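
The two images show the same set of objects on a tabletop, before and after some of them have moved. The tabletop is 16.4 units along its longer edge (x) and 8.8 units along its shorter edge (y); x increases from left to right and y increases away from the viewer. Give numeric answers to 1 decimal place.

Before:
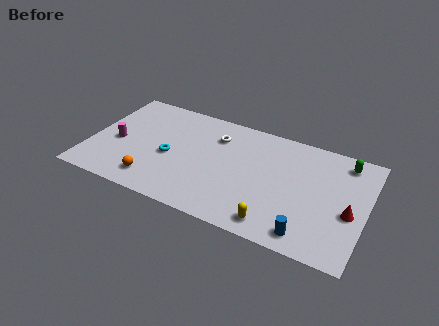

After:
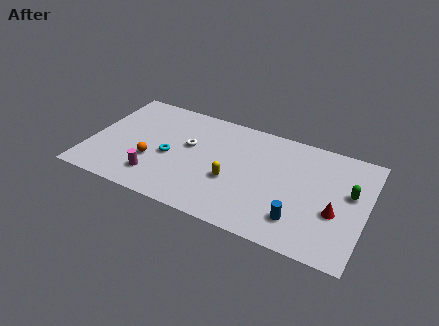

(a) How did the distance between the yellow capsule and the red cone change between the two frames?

+1.3

They were about 4.8 units apart before and 6.1 after — 1.3 units further apart.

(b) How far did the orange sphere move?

1.5

The orange sphere moved from about (4.1, 1.6) to (3.8, 3.1), a distance of √(0.3² + 1.5²) ≈ 1.5.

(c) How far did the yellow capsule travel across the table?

3.6

The yellow capsule moved from about (11.4, 1.2) to (8.6, 3.4), a distance of √(2.8² + 2.2²) ≈ 3.6.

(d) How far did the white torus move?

2.1

The white torus moved from about (7.3, 6.6) to (5.8, 5.2), a distance of √(1.5² + 1.4²) ≈ 2.1.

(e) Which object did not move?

the cyan torus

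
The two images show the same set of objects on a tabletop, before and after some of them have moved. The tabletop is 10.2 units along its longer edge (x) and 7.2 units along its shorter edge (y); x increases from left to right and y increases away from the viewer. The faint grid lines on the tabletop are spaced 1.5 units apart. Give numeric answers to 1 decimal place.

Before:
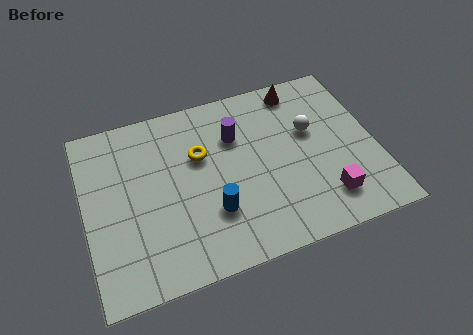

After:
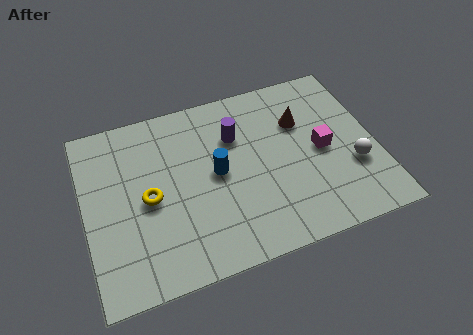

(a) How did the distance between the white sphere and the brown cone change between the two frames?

+1.0

The distance was about 1.9 in the first image and 2.9 in the second, so they moved 1.0 units further apart.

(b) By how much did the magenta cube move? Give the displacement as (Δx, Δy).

(0.1, 2.0)

The magenta cube started near (8.2, 1.5) and ended near (8.3, 3.5).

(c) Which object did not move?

the purple cylinder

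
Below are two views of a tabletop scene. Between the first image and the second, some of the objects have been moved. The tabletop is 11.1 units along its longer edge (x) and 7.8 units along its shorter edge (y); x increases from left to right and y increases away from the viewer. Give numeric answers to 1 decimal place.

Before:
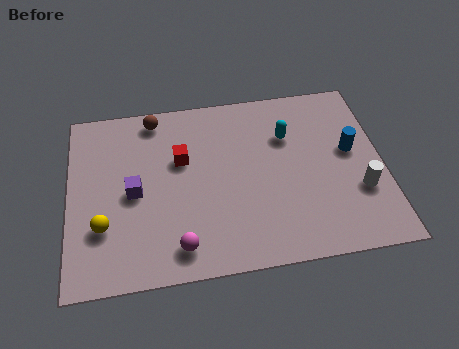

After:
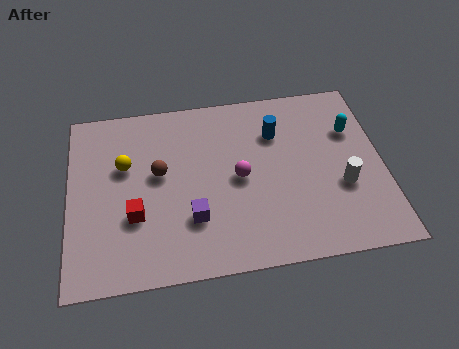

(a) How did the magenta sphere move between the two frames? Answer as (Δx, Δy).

(2.2, 2.6)

The magenta sphere was at about (3.8, 1.2) and moved to about (6.0, 3.8).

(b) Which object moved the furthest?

the magenta sphere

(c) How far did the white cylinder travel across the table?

0.7

The white cylinder was near (10.2, 2.6) before and (9.6, 2.9) after, so it travelled √(0.6² + 0.3²) ≈ 0.7 units.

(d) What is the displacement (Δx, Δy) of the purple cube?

(2.0, -1.4)

The purple cube was at about (2.3, 3.7) and moved to about (4.3, 2.3).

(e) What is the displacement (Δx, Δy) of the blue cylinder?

(-2.6, 1.2)

From the two frames, the blue cylinder sits at roughly (10.0, 4.4) before and (7.4, 5.6) after.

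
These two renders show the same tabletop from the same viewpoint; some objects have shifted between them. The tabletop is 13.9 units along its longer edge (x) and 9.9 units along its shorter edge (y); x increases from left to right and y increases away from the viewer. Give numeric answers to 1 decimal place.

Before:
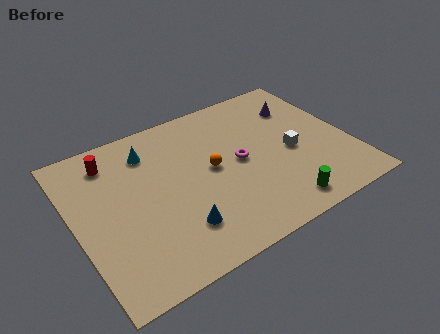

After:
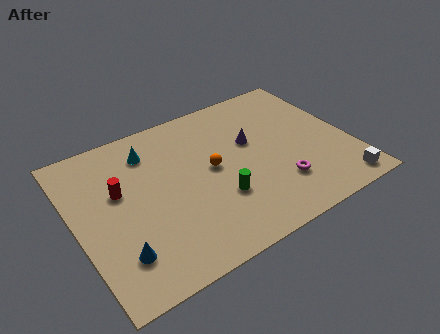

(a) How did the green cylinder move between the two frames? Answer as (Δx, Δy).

(-2.8, 1.9)

From the two frames, the green cylinder sits at roughly (9.7, 1.3) before and (6.9, 3.2) after.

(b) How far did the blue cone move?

3.0

The blue cone was near (4.7, 2.4) before and (1.7, 2.3) after, so it travelled √(3.0² + 0.1²) ≈ 3.0 units.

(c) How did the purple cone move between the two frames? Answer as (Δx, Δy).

(-2.8, -1.3)

The purple cone was at about (11.9, 7.3) and moved to about (9.1, 6.0).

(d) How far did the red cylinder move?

2.1

The red cylinder moved from about (2.2, 8.1) to (2.3, 6.0), a distance of √(0.1² + 2.1²) ≈ 2.1.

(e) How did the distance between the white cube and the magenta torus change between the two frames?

+0.6

Before: roughly 2.7 units apart; after: 3.3. That's 0.6 units further apart.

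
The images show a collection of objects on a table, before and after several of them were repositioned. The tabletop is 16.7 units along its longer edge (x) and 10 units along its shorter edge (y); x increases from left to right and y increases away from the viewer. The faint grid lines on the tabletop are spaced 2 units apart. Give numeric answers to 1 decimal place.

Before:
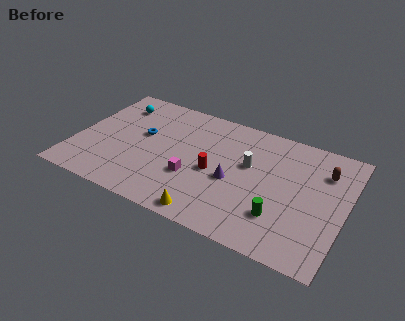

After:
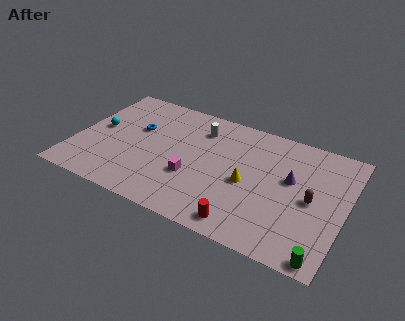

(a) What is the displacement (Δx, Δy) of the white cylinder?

(-3.3, 1.8)

From the two frames, the white cylinder sits at roughly (10.7, 6.0) before and (7.4, 7.8) after.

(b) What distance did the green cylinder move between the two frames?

3.4

The green cylinder moved from about (13.0, 2.7) to (15.8, 0.8), a distance of √(2.8² + 1.9²) ≈ 3.4.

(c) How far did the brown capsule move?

2.6

From (15.2, 7.4) to (14.7, 4.8), the brown capsule covered √(0.5² + 2.6²) ≈ 2.6 units.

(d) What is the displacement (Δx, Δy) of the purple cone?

(3.4, 1.6)

From the two frames, the purple cone sits at roughly (9.9, 4.3) before and (13.3, 5.9) after.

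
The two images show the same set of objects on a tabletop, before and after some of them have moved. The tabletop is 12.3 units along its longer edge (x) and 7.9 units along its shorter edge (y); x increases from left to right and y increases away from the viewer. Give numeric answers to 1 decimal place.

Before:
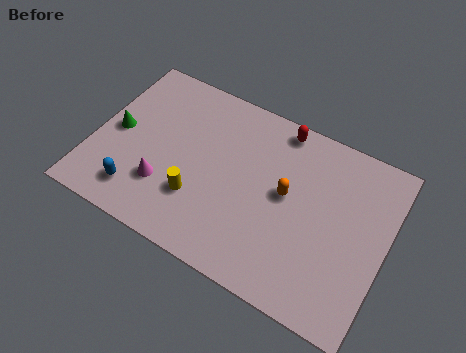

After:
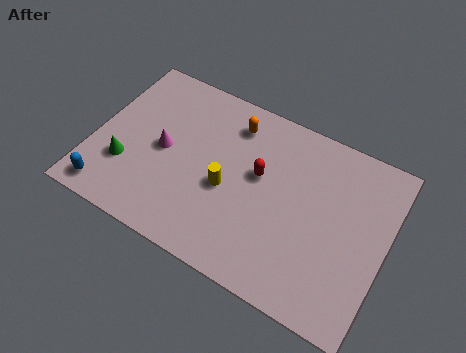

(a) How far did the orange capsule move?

3.3

The orange capsule moved from about (8.1, 4.3) to (5.5, 6.4), a distance of √(2.6² + 2.1²) ≈ 3.3.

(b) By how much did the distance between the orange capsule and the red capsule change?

-0.6

Before: roughly 2.9 units apart; after: 2.3. That's 0.6 units closer together.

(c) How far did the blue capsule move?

1.3

The blue capsule moved from about (2.2, 1.5) to (1.0, 1.0), a distance of √(1.2² + 0.5²) ≈ 1.3.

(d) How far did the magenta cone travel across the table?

1.6

The magenta cone moved from about (3.2, 2.3) to (2.9, 3.9), a distance of √(0.3² + 1.6²) ≈ 1.6.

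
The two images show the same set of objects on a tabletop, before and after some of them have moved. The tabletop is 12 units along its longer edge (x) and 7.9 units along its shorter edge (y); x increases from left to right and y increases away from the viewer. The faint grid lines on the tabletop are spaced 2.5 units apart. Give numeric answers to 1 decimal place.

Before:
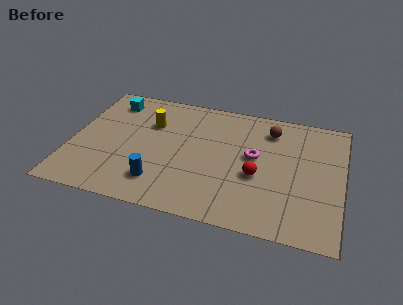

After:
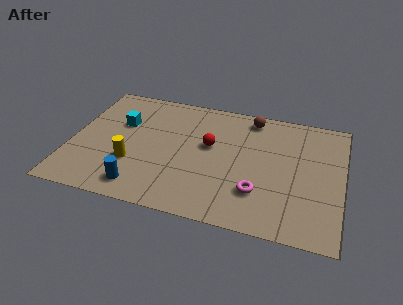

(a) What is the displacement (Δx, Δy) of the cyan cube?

(0.6, -1.4)

The cyan cube was at about (1.5, 6.5) and moved to about (2.1, 5.1).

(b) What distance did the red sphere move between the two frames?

2.6

The red sphere was near (8.3, 3.2) before and (6.1, 4.6) after, so it travelled √(2.2² + 1.4²) ≈ 2.6 units.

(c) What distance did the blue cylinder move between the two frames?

0.9

From (4.1, 1.7) to (3.3, 1.2), the blue cylinder covered √(0.8² + 0.5²) ≈ 0.9 units.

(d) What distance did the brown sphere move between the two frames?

1.1

The brown sphere was near (8.7, 6.3) before and (7.8, 6.9) after, so it travelled √(0.9² + 0.6²) ≈ 1.1 units.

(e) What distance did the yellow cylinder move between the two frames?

2.9

The yellow cylinder was near (3.4, 5.4) before and (2.8, 2.6) after, so it travelled √(0.6² + 2.8²) ≈ 2.9 units.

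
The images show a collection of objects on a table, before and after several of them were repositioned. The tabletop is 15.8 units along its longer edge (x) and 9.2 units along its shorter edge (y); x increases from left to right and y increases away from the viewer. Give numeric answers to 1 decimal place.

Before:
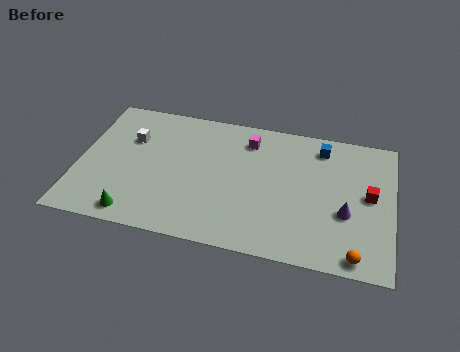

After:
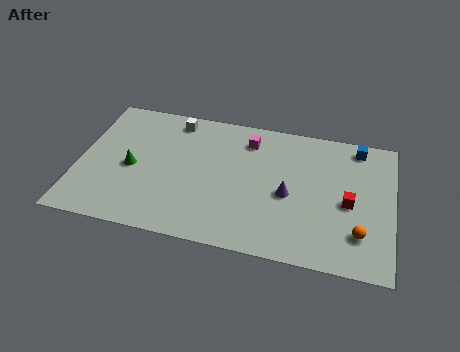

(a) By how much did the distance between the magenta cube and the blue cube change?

+1.8

Before: roughly 3.7 units apart; after: 5.5. That's 1.8 units further apart.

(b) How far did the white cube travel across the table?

2.8

The white cube was near (2.5, 6.2) before and (4.6, 8.0) after, so it travelled √(2.1² + 1.8²) ≈ 2.8 units.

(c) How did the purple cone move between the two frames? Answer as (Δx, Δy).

(-2.9, 0.6)

The purple cone was at about (13.5, 3.5) and moved to about (10.6, 4.1).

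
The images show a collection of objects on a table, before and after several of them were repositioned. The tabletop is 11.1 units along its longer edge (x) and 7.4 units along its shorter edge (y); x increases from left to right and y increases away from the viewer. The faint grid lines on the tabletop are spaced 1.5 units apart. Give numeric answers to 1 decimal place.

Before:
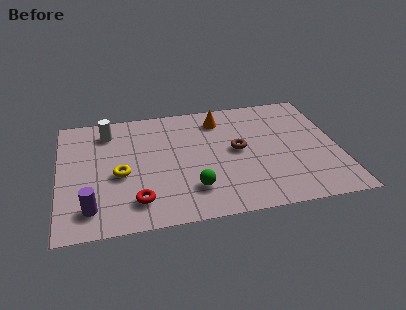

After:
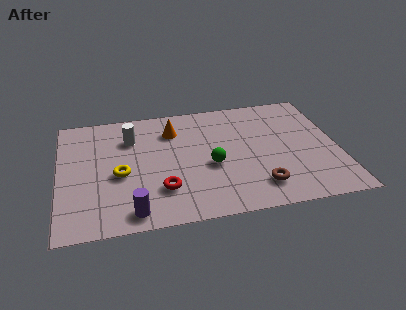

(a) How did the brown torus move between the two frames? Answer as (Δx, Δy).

(0.7, -2.4)

The brown torus was at about (7.1, 3.9) and moved to about (7.8, 1.5).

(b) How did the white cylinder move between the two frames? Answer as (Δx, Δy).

(0.9, -0.6)

The white cylinder was at about (2.0, 6.0) and moved to about (2.9, 5.4).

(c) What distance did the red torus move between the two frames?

1.1

From (3.0, 1.5) to (4.0, 2.0), the red torus covered √(1.0² + 0.5²) ≈ 1.1 units.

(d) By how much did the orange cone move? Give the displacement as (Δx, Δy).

(-1.9, -0.4)

The orange cone started near (6.5, 6.0) and ended near (4.6, 5.6).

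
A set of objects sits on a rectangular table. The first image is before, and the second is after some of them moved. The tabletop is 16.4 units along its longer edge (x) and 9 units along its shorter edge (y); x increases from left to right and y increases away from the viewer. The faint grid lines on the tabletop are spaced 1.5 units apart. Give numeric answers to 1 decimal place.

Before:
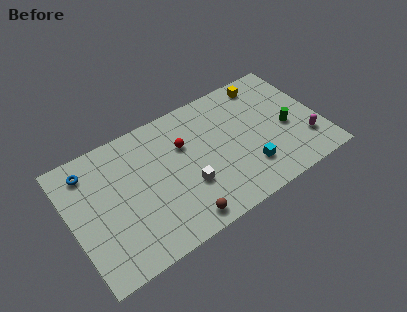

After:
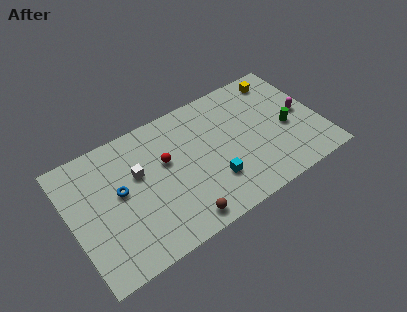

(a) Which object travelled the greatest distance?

the white cube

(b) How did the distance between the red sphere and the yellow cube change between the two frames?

+2.3

Before: roughly 6.1 units apart; after: 8.4. That's 2.3 units further apart.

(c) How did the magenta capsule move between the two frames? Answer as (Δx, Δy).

(0.1, 2.1)

The magenta capsule started near (15.2, 2.4) and ended near (15.3, 4.5).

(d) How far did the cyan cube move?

2.3

The cyan cube moved from about (11.3, 2.3) to (9.0, 2.6), a distance of √(2.3² + 0.3²) ≈ 2.3.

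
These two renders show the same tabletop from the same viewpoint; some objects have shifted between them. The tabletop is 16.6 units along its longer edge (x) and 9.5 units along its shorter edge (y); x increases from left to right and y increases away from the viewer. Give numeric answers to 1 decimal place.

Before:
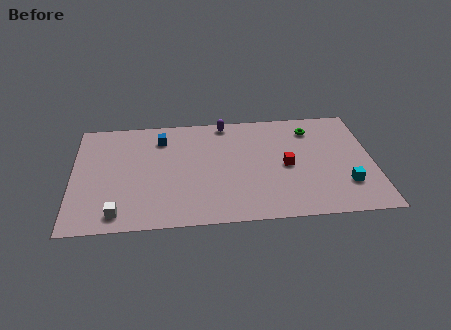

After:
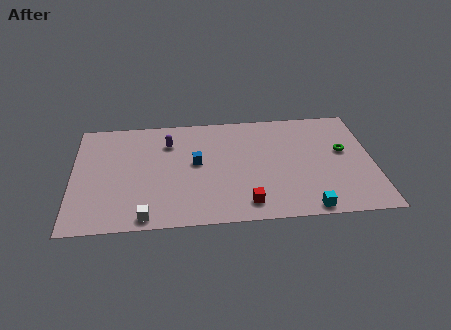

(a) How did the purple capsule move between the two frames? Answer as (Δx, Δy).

(-3.2, -1.5)

The purple capsule was at about (8.5, 8.6) and moved to about (5.3, 7.1).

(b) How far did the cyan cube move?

2.8

The cyan cube was near (15.0, 2.6) before and (12.8, 0.8) after, so it travelled √(2.2² + 1.8²) ≈ 2.8 units.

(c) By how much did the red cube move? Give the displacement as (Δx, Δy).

(-2.3, -3.0)

The red cube started near (11.8, 4.5) and ended near (9.5, 1.5).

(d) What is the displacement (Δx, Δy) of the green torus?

(1.7, -2.1)

From the two frames, the green torus sits at roughly (13.3, 7.6) before and (15.0, 5.5) after.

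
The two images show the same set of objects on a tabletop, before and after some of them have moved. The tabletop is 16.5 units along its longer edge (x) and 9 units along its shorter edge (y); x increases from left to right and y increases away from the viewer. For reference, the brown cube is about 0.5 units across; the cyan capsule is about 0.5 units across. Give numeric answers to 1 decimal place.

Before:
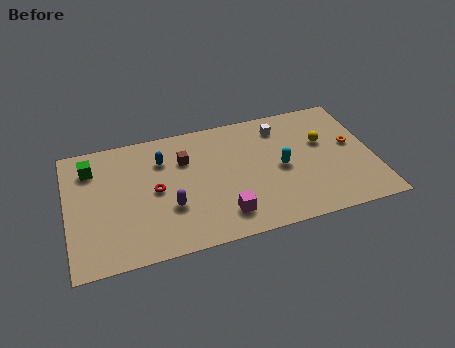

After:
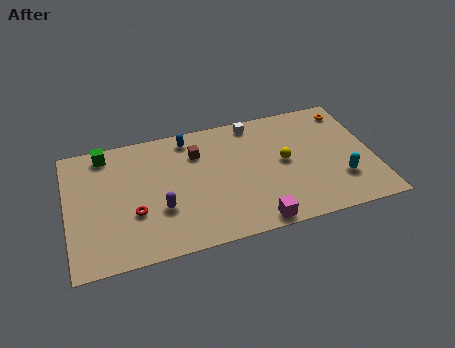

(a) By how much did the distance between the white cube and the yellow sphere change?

+0.8

The distance was about 2.8 in the first image and 3.6 in the second, so they moved 0.8 units further apart.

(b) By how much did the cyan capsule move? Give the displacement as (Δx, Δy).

(3.1, -1.7)

The cyan capsule was at about (11.5, 4.3) and moved to about (14.6, 2.6).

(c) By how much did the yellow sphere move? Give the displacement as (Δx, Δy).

(-2.2, -0.9)

From the two frames, the yellow sphere sits at roughly (13.9, 5.6) before and (11.7, 4.7) after.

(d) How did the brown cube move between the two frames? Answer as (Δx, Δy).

(0.7, 0.3)

The brown cube was at about (6.4, 6.3) and moved to about (7.1, 6.6).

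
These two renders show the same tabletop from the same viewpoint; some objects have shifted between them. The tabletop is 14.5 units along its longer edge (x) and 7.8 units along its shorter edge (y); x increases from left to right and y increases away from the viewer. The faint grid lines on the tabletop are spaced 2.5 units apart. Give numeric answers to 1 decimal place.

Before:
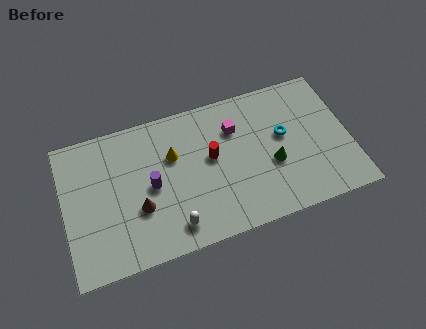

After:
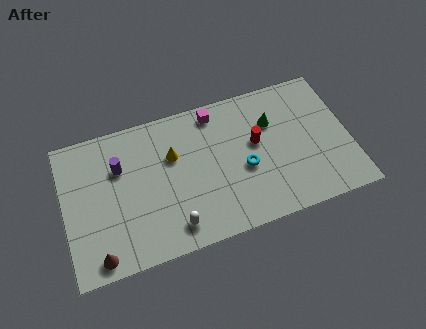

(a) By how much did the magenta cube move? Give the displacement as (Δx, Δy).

(-0.9, 1.2)

From the two frames, the magenta cube sits at roughly (8.8, 5.6) before and (7.9, 6.8) after.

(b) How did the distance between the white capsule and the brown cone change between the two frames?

+1.6

The distance was about 2.2 in the first image and 3.8 in the second, so they moved 1.6 units further apart.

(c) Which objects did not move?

the white capsule and the yellow cone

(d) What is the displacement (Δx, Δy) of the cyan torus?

(-2.1, -1.2)

The cyan torus started near (11.2, 4.5) and ended near (9.1, 3.3).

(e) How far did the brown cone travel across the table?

2.9

From (3.7, 2.8) to (1.5, 0.9), the brown cone covered √(2.2² + 1.9²) ≈ 2.9 units.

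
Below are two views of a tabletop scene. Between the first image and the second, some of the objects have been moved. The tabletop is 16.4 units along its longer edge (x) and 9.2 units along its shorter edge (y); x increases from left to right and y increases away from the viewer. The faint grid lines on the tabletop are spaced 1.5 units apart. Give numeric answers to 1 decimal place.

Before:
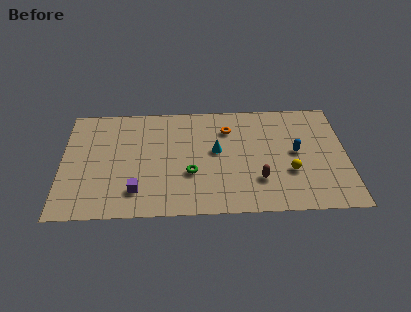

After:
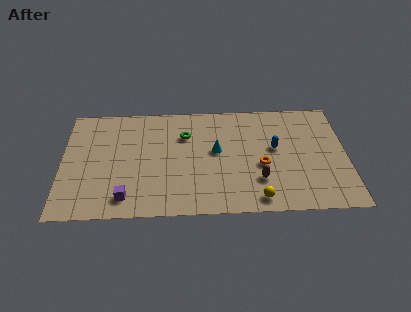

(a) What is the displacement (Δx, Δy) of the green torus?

(-0.3, 3.2)

The green torus started near (7.4, 3.3) and ended near (7.1, 6.5).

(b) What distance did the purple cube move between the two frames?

0.8

The purple cube moved from about (4.3, 2.0) to (3.7, 1.5), a distance of √(0.6² + 0.5²) ≈ 0.8.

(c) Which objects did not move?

the brown capsule and the cyan cone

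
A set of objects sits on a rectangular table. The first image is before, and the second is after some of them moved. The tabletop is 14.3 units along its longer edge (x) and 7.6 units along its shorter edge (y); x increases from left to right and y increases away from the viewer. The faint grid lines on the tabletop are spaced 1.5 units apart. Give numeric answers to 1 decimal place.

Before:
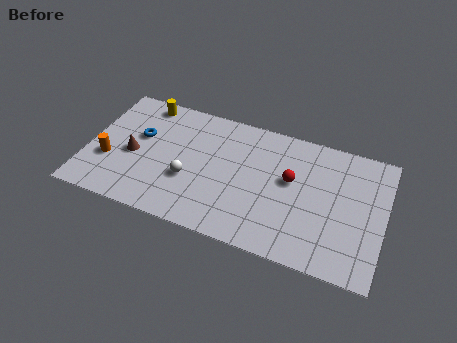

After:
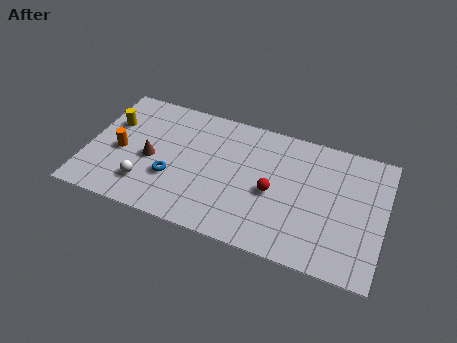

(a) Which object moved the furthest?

the blue torus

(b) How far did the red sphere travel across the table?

1.3

From (9.8, 4.4) to (9.0, 3.4), the red sphere covered √(0.8² + 1.0²) ≈ 1.3 units.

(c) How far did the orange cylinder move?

0.9

The orange cylinder moved from about (1.1, 2.7) to (1.6, 3.4), a distance of √(0.5² + 0.7²) ≈ 0.9.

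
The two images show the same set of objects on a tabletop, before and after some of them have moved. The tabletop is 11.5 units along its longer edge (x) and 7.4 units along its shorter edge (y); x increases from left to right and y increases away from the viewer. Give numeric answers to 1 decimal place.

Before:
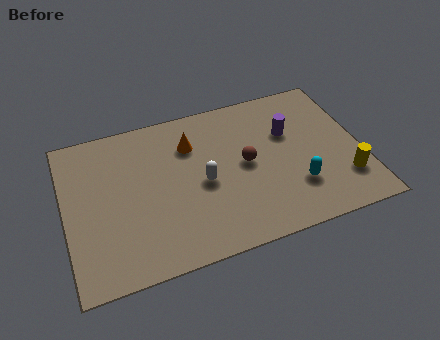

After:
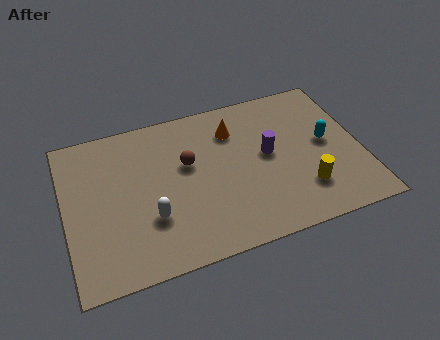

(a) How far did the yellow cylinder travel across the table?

1.6

The yellow cylinder moved from about (10.7, 1.9) to (9.1, 1.9), a distance of √(1.6² + 0.0²) ≈ 1.6.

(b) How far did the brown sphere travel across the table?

2.3

From (7.0, 3.8) to (4.8, 4.5), the brown sphere covered √(2.2² + 0.7²) ≈ 2.3 units.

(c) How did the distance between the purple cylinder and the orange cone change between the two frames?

-1.8

They were about 3.8 units apart before and 2.0 after — 1.8 units closer together.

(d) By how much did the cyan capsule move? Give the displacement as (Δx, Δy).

(1.4, 1.8)

The cyan capsule was at about (8.8, 2.1) and moved to about (10.2, 3.9).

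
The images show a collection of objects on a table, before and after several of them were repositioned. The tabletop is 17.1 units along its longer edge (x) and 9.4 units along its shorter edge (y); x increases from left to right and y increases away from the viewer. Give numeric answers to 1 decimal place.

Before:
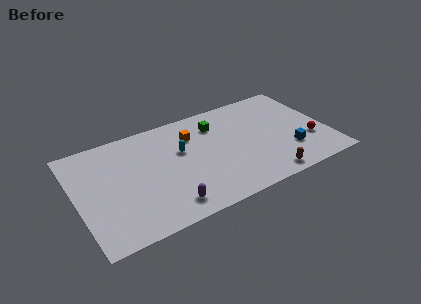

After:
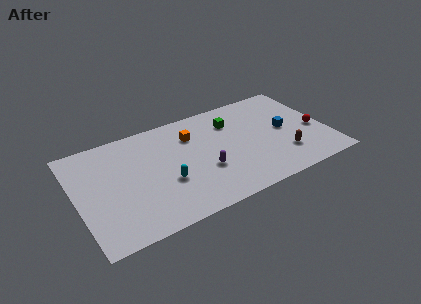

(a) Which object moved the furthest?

the purple capsule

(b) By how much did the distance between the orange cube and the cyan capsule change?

+2.6

The distance was about 1.4 in the first image and 4.0 in the second, so they moved 2.6 units further apart.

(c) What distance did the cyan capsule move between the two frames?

2.6

From (7.2, 5.8) to (5.9, 3.5), the cyan capsule covered √(1.3² + 2.3²) ≈ 2.6 units.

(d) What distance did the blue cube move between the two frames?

2.1

The blue cube moved from about (14.3, 2.7) to (14.3, 4.8), a distance of √(0.0² + 2.1²) ≈ 2.1.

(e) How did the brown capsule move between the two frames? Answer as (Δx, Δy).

(1.5, 1.5)

From the two frames, the brown capsule sits at roughly (12.4, 1.0) before and (13.9, 2.5) after.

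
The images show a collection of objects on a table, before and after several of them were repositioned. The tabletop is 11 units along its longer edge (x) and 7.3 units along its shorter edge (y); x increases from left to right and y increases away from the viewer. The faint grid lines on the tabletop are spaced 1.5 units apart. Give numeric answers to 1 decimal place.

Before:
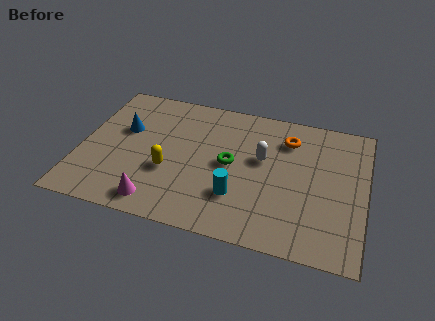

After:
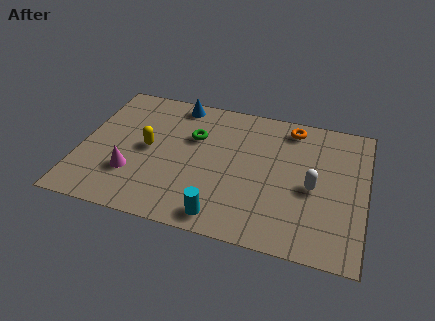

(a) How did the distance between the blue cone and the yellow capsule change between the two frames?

+0.3

They were about 2.6 units apart before and 2.9 after — 0.3 units further apart.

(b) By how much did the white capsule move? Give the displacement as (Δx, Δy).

(2.0, -1.0)

The white capsule was at about (7.0, 4.3) and moved to about (9.0, 3.3).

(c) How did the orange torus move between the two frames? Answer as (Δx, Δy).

(0.1, 0.7)

The orange torus started near (7.9, 5.6) and ended near (8.0, 6.3).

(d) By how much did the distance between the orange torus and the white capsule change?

+1.6

The distance was about 1.6 in the first image and 3.2 in the second, so they moved 1.6 units further apart.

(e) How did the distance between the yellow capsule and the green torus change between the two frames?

-0.5

They were about 2.5 units apart before and 2.0 after — 0.5 units closer together.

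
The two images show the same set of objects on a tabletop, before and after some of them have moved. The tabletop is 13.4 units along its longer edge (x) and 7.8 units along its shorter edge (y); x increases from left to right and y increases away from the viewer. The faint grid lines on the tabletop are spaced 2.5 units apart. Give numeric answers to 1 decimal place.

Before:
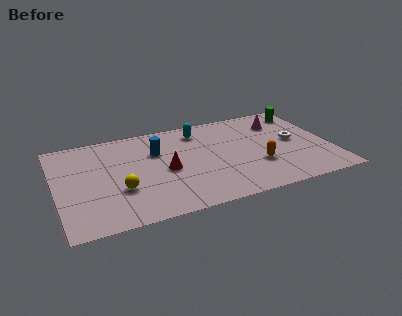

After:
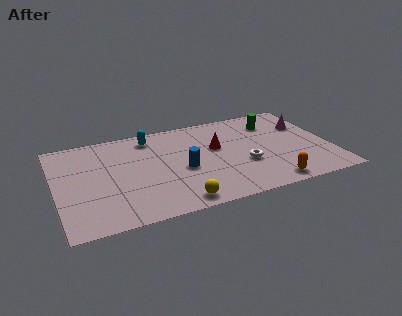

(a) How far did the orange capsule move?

1.7

The orange capsule was near (9.7, 2.6) before and (10.1, 0.9) after, so it travelled √(0.4² + 1.7²) ≈ 1.7 units.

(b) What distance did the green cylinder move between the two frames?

1.7

The green cylinder moved from about (12.5, 6.5) to (10.9, 6.0), a distance of √(1.6² + 0.5²) ≈ 1.7.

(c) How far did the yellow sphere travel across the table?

3.2

The yellow sphere was near (3.0, 2.7) before and (5.6, 0.9) after, so it travelled √(2.6² + 1.8²) ≈ 3.2 units.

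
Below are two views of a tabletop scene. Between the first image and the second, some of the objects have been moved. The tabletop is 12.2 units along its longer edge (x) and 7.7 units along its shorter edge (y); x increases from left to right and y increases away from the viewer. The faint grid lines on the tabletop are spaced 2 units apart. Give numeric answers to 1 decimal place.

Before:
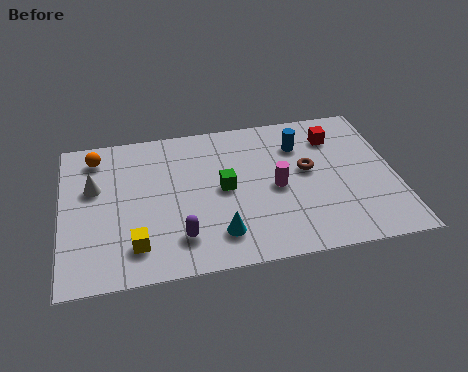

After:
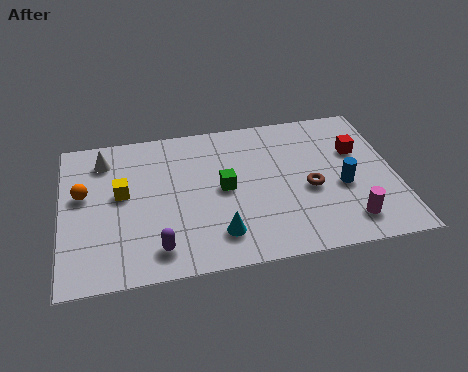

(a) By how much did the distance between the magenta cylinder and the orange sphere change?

+2.9

Before: roughly 7.1 units apart; after: 10.0. That's 2.9 units further apart.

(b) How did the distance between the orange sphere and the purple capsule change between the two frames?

-1.4

The distance was about 5.5 in the first image and 4.1 in the second, so they moved 1.4 units closer together.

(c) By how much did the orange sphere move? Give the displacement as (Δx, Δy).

(-0.5, -1.9)

The orange sphere was at about (1.3, 6.4) and moved to about (0.8, 4.5).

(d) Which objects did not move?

the cyan cone and the green cube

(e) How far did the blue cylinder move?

2.9

From (8.8, 5.7) to (10.2, 3.2), the blue cylinder covered √(1.4² + 2.5²) ≈ 2.9 units.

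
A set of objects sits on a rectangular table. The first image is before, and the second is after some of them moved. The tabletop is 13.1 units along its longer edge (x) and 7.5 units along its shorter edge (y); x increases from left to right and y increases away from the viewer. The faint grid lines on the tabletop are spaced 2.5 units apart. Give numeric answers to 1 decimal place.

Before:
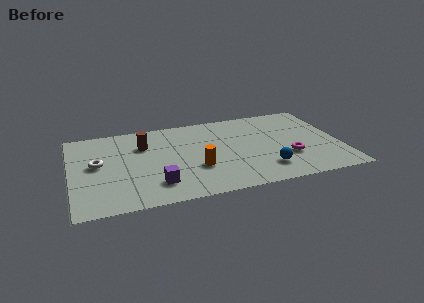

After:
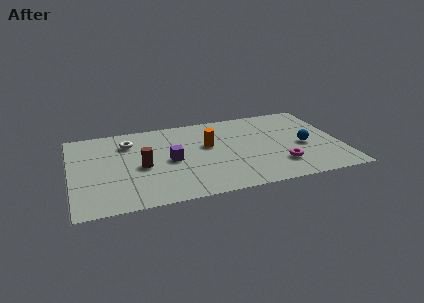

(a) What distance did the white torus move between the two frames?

2.3

From (1.3, 4.1) to (2.9, 5.7), the white torus covered √(1.6² + 1.6²) ≈ 2.3 units.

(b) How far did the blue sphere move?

2.6

The blue sphere was near (9.3, 1.7) before and (11.3, 3.3) after, so it travelled √(2.0² + 1.6²) ≈ 2.6 units.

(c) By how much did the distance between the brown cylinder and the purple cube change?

-2.2

They were about 3.6 units apart before and 1.4 after — 2.2 units closer together.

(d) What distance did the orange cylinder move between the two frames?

2.0

The orange cylinder was near (6.0, 2.6) before and (6.7, 4.5) after, so it travelled √(0.7² + 1.9²) ≈ 2.0 units.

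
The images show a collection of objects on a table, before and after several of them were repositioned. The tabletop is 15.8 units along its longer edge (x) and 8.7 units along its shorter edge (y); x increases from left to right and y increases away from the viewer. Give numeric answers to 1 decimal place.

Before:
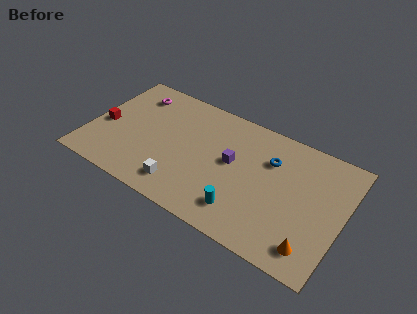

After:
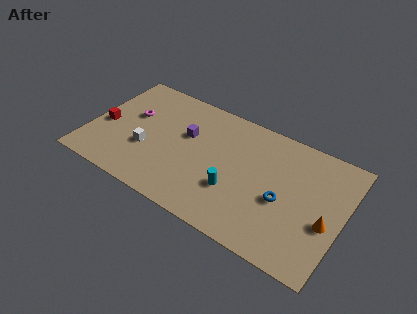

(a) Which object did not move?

the red cube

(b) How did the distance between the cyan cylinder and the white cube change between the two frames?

+1.8

Before: roughly 3.8 units apart; after: 5.6. That's 1.8 units further apart.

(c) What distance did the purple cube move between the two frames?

3.1

The purple cube was near (8.9, 4.8) before and (5.9, 5.4) after, so it travelled √(3.0² + 0.6²) ≈ 3.1 units.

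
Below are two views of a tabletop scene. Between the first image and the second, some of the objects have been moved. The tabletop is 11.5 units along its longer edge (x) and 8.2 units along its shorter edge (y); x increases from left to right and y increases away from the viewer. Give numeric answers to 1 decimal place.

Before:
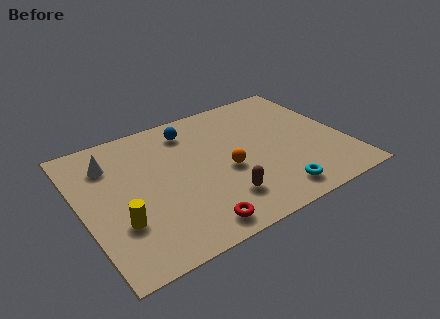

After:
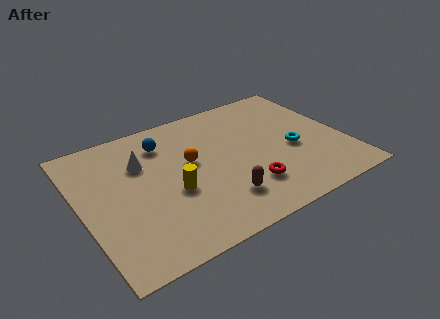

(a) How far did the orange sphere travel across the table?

1.8

The orange sphere moved from about (6.2, 3.5) to (4.8, 4.7), a distance of √(1.4² + 1.2²) ≈ 1.8.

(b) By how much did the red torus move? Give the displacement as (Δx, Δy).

(2.6, 1.1)

The red torus started near (4.3, 1.0) and ended near (6.9, 2.1).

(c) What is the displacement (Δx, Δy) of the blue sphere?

(-1.2, -0.3)

The blue sphere started near (5.1, 6.7) and ended near (3.9, 6.4).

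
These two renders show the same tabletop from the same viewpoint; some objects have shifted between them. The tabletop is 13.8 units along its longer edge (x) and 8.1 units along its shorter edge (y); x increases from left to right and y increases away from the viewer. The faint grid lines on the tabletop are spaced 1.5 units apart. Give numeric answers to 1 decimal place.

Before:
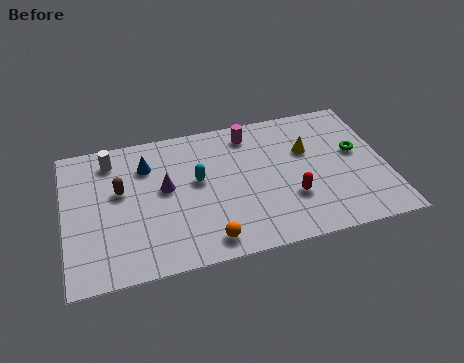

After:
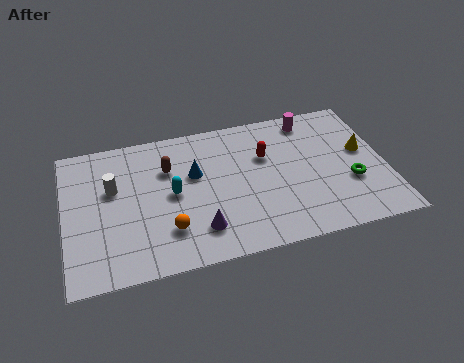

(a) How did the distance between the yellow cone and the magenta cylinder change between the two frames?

+0.3

The distance was about 2.9 in the first image and 3.2 in the second, so they moved 0.3 units further apart.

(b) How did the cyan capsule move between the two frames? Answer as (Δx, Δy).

(-1.1, -0.5)

The cyan capsule was at about (5.7, 4.6) and moved to about (4.6, 4.1).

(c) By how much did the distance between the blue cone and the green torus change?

-2.2

They were about 9.1 units apart before and 6.9 after — 2.2 units closer together.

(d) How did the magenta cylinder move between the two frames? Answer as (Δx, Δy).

(2.7, 0.2)

From the two frames, the magenta cylinder sits at roughly (8.1, 6.8) before and (10.8, 7.0) after.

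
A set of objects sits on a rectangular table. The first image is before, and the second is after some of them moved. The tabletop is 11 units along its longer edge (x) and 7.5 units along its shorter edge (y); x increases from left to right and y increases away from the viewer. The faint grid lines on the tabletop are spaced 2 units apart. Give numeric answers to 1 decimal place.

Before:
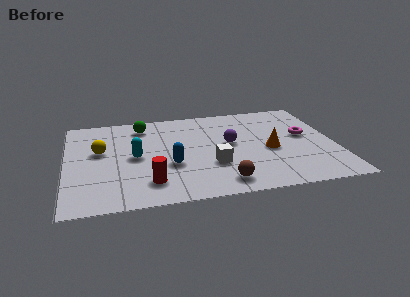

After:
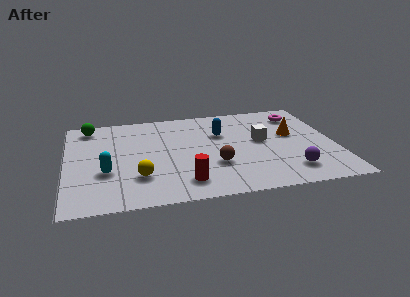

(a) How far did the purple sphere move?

3.5

The purple sphere moved from about (6.7, 4.1) to (9.0, 1.5), a distance of √(2.3² + 2.6²) ≈ 3.5.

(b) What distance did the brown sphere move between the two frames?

1.4

The brown sphere was near (6.2, 1.1) before and (6.0, 2.5) after, so it travelled √(0.2² + 1.4²) ≈ 1.4 units.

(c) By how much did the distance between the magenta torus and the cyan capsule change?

+1.7

They were about 7.0 units apart before and 8.7 after — 1.7 units further apart.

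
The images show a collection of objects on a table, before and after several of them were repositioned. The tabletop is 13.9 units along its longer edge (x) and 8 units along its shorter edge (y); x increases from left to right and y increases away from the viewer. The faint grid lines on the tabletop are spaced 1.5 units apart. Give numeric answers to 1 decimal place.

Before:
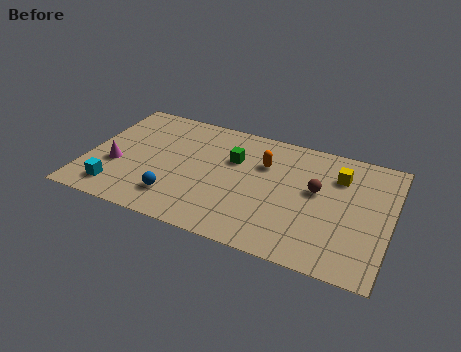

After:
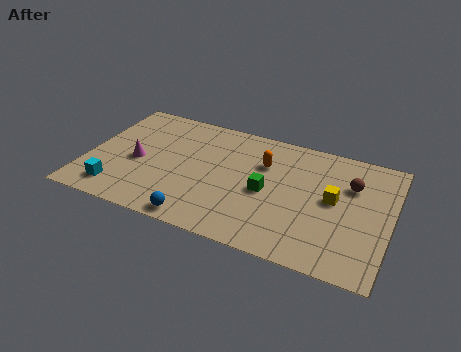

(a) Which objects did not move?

the cyan cube and the orange capsule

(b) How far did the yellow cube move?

1.6

The yellow cube was near (11.4, 5.9) before and (11.3, 4.3) after, so it travelled √(0.1² + 1.6²) ≈ 1.6 units.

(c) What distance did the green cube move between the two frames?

2.3

The green cube was near (6.6, 5.3) before and (8.3, 3.7) after, so it travelled √(1.7² + 1.6²) ≈ 2.3 units.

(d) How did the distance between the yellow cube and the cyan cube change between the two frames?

-0.7

The distance was about 10.8 in the first image and 10.1 in the second, so they moved 0.7 units closer together.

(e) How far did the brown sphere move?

1.7

From (10.5, 4.6) to (12.0, 5.5), the brown sphere covered √(1.5² + 0.9²) ≈ 1.7 units.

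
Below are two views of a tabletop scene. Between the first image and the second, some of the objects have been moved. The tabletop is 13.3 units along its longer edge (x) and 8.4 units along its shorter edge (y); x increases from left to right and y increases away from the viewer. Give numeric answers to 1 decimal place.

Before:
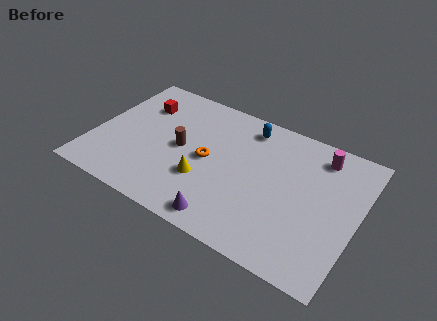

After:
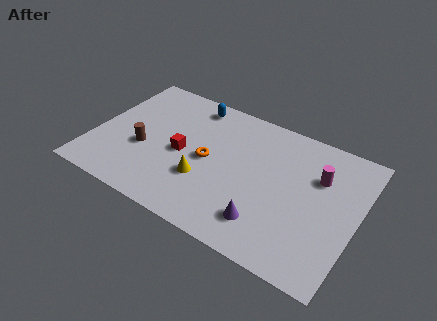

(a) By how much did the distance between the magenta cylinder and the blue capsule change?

+3.2

Before: roughly 3.7 units apart; after: 6.9. That's 3.2 units further apart.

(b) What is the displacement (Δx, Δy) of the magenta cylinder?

(0.1, -1.3)

The magenta cylinder started near (11.1, 7.0) and ended near (11.2, 5.7).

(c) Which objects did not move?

the yellow cone and the orange torus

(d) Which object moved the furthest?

the red cube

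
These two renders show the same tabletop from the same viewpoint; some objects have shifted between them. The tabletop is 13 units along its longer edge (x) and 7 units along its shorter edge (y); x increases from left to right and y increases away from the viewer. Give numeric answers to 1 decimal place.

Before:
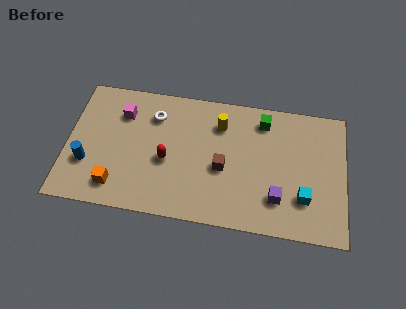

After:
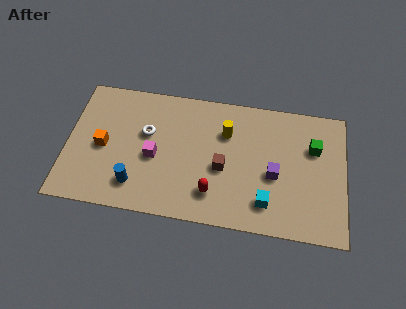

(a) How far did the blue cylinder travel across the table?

2.4

From (1.0, 2.3) to (3.3, 1.5), the blue cylinder covered √(2.3² + 0.8²) ≈ 2.4 units.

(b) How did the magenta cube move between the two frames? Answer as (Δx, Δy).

(1.6, -2.1)

From the two frames, the magenta cube sits at roughly (2.5, 5.2) before and (4.1, 3.1) after.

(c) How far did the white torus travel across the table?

1.0

From (4.0, 5.3) to (3.7, 4.3), the white torus covered √(0.3² + 1.0²) ≈ 1.0 units.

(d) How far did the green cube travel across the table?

2.6

The green cube moved from about (9.1, 5.8) to (11.5, 4.7), a distance of √(2.4² + 1.1²) ≈ 2.6.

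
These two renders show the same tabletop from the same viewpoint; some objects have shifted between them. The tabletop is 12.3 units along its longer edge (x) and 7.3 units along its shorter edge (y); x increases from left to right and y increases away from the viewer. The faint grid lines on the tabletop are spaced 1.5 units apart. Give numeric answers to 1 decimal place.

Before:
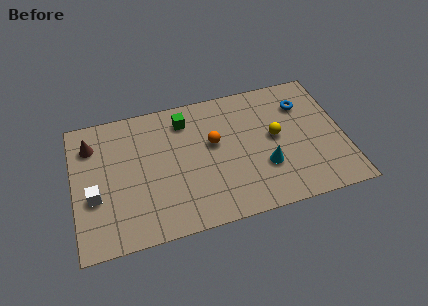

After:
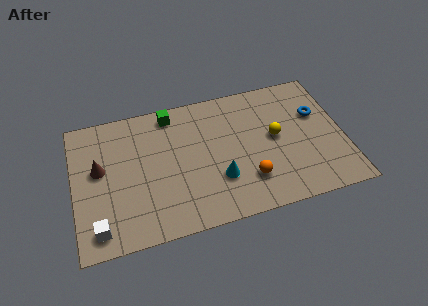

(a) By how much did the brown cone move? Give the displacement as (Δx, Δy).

(0.3, -1.4)

The brown cone was at about (0.9, 5.6) and moved to about (1.2, 4.2).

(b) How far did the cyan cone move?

2.1

The cyan cone was near (8.6, 2.4) before and (6.5, 2.3) after, so it travelled √(2.1² + 0.1²) ≈ 2.1 units.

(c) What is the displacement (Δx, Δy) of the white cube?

(0.1, -1.7)

The white cube was at about (0.9, 2.8) and moved to about (1.0, 1.1).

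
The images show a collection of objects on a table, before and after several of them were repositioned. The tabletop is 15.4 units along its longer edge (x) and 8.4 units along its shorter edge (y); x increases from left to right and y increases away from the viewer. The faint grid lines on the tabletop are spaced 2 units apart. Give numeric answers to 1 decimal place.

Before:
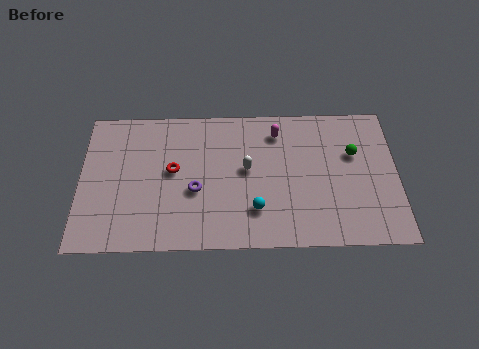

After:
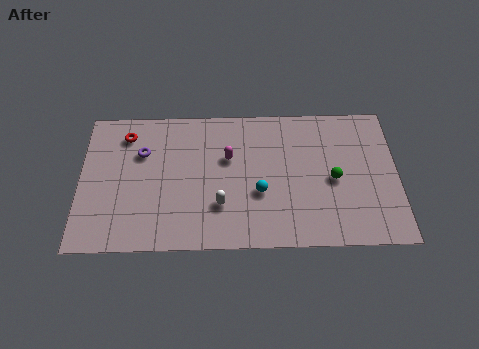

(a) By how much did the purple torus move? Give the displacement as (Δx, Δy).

(-2.6, 2.3)

The purple torus was at about (5.6, 3.4) and moved to about (3.0, 5.7).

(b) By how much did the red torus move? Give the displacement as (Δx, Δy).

(-2.3, 2.2)

The red torus was at about (4.5, 4.6) and moved to about (2.2, 6.8).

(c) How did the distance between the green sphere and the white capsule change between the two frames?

+0.4

They were about 5.3 units apart before and 5.7 after — 0.4 units further apart.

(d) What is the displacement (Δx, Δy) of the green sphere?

(-1.0, -1.5)

The green sphere started near (13.3, 5.4) and ended near (12.3, 3.9).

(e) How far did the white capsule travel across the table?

2.5

The white capsule was near (8.1, 4.6) before and (6.8, 2.5) after, so it travelled √(1.3² + 2.1²) ≈ 2.5 units.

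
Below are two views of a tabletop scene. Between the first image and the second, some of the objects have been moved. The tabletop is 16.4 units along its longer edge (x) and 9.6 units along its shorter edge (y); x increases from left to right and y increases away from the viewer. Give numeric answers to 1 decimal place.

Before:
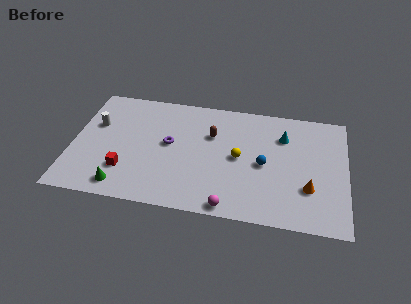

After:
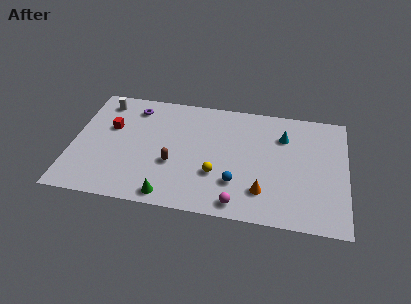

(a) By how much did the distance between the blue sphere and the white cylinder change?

-0.4

Before: roughly 10.3 units apart; after: 9.9. That's 0.4 units closer together.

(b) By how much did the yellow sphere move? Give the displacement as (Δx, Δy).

(-1.3, -1.6)

The yellow sphere started near (10.0, 4.8) and ended near (8.7, 3.2).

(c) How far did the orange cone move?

2.8

The orange cone moved from about (14.2, 3.0) to (11.5, 2.3), a distance of √(2.7² + 0.7²) ≈ 2.8.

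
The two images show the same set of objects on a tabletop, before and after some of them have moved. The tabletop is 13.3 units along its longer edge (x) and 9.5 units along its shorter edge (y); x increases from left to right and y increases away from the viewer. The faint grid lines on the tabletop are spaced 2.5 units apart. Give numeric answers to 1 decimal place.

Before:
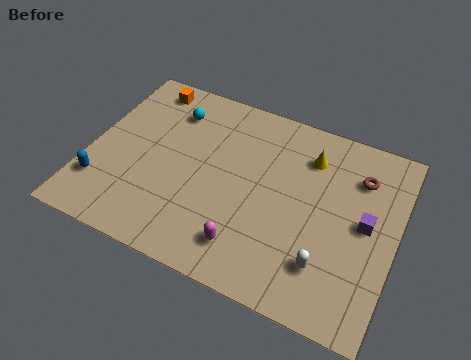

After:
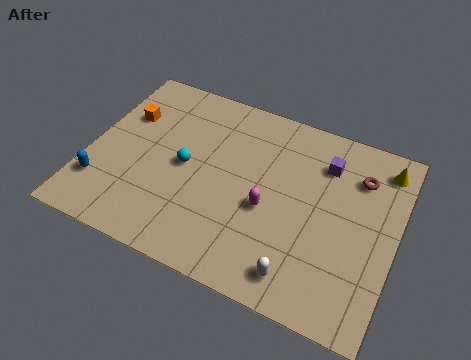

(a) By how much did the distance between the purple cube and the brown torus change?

-0.8

Before: roughly 2.3 units apart; after: 1.5. That's 0.8 units closer together.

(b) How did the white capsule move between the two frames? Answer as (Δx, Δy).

(-1.0, -0.9)

The white capsule was at about (10.6, 2.3) and moved to about (9.6, 1.4).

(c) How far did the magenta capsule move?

2.3

From (7.3, 1.8) to (7.9, 4.0), the magenta capsule covered √(0.6² + 2.2²) ≈ 2.3 units.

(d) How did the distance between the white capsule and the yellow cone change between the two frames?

+2.0

The distance was about 5.2 in the first image and 7.2 in the second, so they moved 2.0 units further apart.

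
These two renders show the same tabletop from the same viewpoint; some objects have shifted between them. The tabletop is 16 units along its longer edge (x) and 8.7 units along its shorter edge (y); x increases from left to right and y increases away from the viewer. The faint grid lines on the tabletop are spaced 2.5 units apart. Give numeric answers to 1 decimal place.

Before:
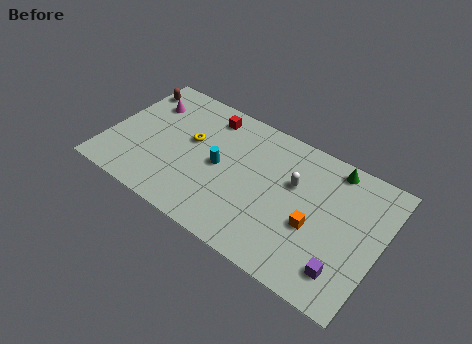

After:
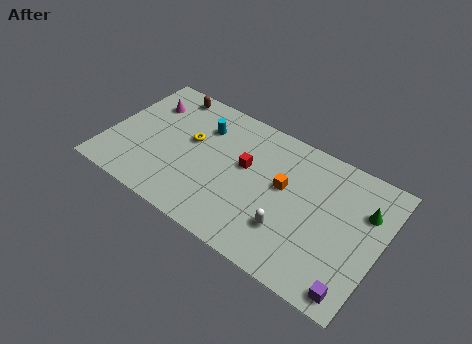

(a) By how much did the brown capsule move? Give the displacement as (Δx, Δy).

(2.0, 0.6)

The brown capsule started near (0.8, 7.1) and ended near (2.8, 7.7).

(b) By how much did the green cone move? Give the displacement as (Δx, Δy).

(2.1, -1.7)

The green cone started near (12.8, 7.7) and ended near (14.9, 6.0).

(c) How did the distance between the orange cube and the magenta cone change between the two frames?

-2.3

The distance was about 10.9 in the first image and 8.6 in the second, so they moved 2.3 units closer together.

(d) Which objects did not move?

the magenta cone and the yellow torus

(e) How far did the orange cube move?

2.5

The orange cube moved from about (12.3, 3.5) to (10.3, 5.0), a distance of √(2.0² + 1.5²) ≈ 2.5.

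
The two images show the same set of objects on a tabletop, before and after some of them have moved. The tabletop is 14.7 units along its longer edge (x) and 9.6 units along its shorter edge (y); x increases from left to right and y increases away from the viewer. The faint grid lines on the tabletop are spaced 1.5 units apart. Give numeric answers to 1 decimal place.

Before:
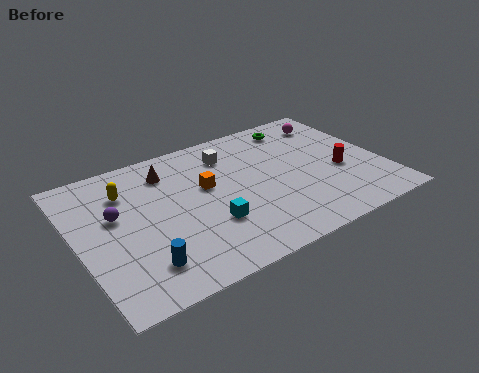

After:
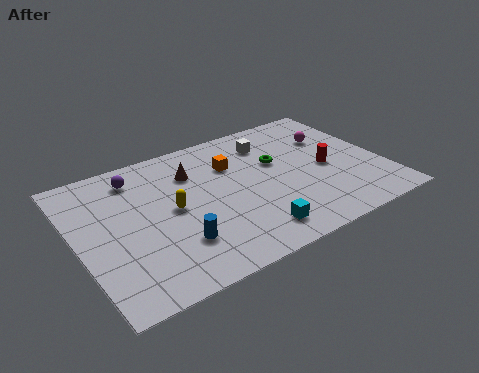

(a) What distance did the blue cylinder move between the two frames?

1.8

The blue cylinder was near (2.6, 2.0) before and (4.3, 2.6) after, so it travelled √(1.7² + 0.6²) ≈ 1.8 units.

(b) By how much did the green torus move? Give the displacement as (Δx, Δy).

(-1.5, -2.3)

From the two frames, the green torus sits at roughly (11.3, 8.2) before and (9.8, 5.9) after.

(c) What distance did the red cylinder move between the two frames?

0.8

From (12.6, 3.9) to (12.0, 4.4), the red cylinder covered √(0.6² + 0.5²) ≈ 0.8 units.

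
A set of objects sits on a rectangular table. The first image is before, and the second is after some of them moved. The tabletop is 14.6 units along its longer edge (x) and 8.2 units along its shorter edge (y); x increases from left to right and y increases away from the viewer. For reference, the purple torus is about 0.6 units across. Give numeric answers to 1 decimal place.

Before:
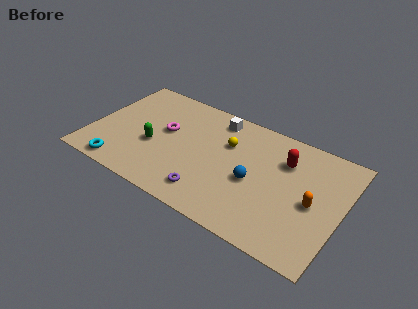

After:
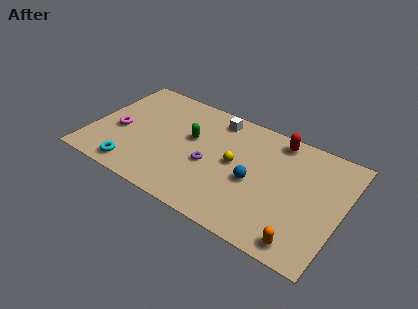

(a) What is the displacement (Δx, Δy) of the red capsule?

(-0.6, 1.3)

The red capsule was at about (11.1, 5.9) and moved to about (10.5, 7.2).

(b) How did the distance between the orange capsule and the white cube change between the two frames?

+1.5

Before: roughly 6.9 units apart; after: 8.4. That's 1.5 units further apart.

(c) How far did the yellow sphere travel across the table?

1.3

The yellow sphere moved from about (7.8, 5.5) to (8.4, 4.3), a distance of √(0.6² + 1.2²) ≈ 1.3.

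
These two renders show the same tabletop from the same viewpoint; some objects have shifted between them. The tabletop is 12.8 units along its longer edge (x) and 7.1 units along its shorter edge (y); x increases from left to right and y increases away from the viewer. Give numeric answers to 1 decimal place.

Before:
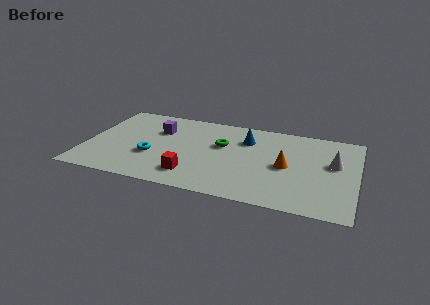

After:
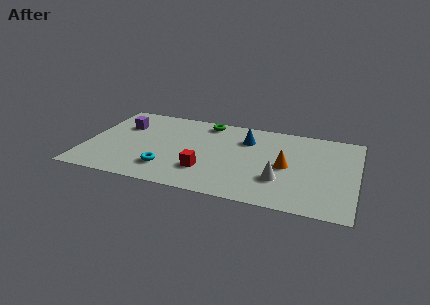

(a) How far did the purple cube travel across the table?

1.7

From (3.3, 4.9) to (1.6, 4.9), the purple cube covered √(1.7² + 0.0²) ≈ 1.7 units.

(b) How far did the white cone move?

3.1

The white cone moved from about (11.7, 4.2) to (9.3, 2.2), a distance of √(2.4² + 2.0²) ≈ 3.1.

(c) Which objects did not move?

the orange cone and the blue cone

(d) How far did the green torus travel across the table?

2.0

The green torus moved from about (6.4, 4.4) to (5.5, 6.2), a distance of √(0.9² + 1.8²) ≈ 2.0.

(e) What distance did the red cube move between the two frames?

0.8

The red cube moved from about (5.2, 1.5) to (5.8, 2.0), a distance of √(0.6² + 0.5²) ≈ 0.8.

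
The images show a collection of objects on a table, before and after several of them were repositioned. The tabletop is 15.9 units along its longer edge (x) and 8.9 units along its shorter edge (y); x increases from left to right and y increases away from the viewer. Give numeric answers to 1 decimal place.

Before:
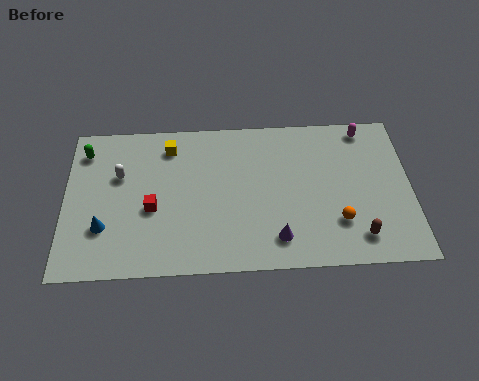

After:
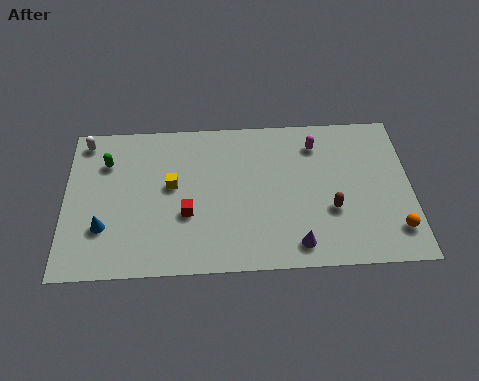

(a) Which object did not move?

the blue cone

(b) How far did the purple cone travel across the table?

1.0

The purple cone moved from about (9.7, 1.7) to (10.6, 1.3), a distance of √(0.9² + 0.4²) ≈ 1.0.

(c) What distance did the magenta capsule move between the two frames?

2.4

The magenta capsule moved from about (13.9, 7.9) to (11.6, 7.1), a distance of √(2.3² + 0.8²) ≈ 2.4.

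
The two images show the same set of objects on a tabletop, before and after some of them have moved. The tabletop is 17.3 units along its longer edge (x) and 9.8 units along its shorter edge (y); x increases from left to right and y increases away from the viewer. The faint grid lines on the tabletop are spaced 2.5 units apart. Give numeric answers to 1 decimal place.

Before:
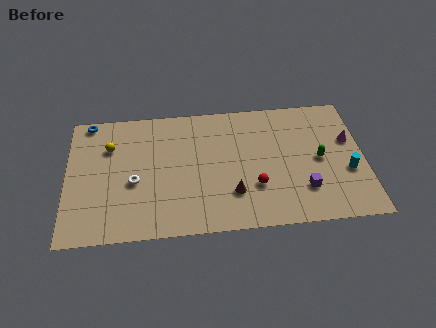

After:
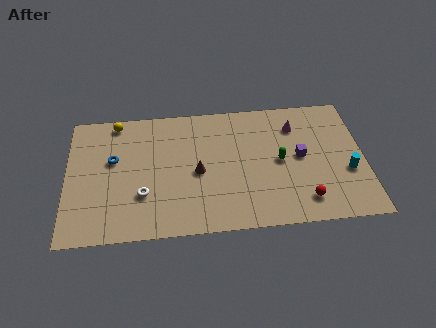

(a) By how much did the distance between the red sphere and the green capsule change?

-0.8

They were about 4.2 units apart before and 3.4 after — 0.8 units closer together.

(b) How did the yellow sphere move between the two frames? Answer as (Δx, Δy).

(0.4, 1.9)

The yellow sphere started near (2.5, 6.9) and ended near (2.9, 8.8).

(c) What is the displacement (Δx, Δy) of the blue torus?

(1.4, -3.1)

The blue torus was at about (1.3, 9.0) and moved to about (2.7, 5.9).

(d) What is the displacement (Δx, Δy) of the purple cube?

(-0.1, 2.5)

The purple cube was at about (13.7, 2.6) and moved to about (13.6, 5.1).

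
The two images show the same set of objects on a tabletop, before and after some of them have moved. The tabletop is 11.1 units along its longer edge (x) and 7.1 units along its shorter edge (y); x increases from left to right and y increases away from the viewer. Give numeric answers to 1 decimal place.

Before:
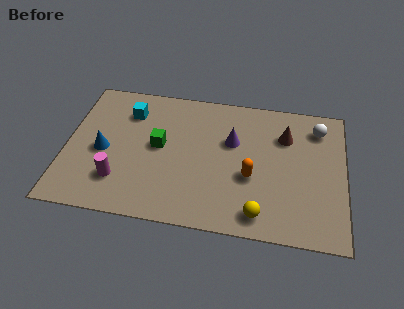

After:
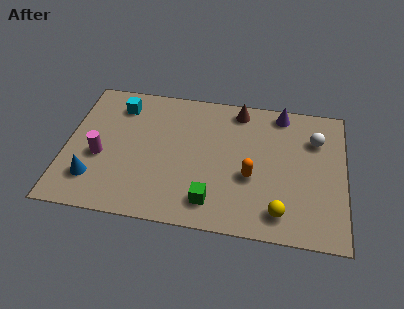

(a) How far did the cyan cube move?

0.5

From (2.4, 5.4) to (2.0, 5.7), the cyan cube covered √(0.4² + 0.3²) ≈ 0.5 units.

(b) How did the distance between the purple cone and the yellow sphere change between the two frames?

+1.4

The distance was about 3.7 in the first image and 5.1 in the second, so they moved 1.4 units further apart.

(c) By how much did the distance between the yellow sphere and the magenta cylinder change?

+1.7

Before: roughly 5.7 units apart; after: 7.4. That's 1.7 units further apart.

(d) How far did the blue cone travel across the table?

1.5

The blue cone moved from about (1.5, 3.2) to (1.2, 1.7), a distance of √(0.3² + 1.5²) ≈ 1.5.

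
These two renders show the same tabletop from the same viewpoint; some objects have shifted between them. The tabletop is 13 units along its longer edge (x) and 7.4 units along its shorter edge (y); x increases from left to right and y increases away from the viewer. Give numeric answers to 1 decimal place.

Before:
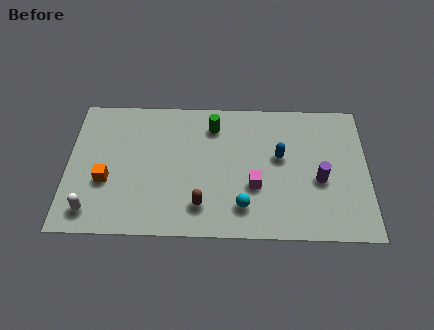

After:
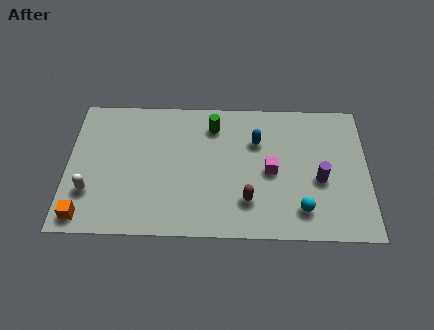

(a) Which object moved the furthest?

the cyan sphere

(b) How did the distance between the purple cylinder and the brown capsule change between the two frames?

-2.0

The distance was about 5.3 in the first image and 3.3 in the second, so they moved 2.0 units closer together.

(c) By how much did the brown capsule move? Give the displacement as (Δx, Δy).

(2.0, 0.3)

The brown capsule started near (5.8, 1.6) and ended near (7.8, 1.9).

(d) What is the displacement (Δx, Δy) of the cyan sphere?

(2.5, -0.1)

The cyan sphere started near (7.6, 1.6) and ended near (10.1, 1.5).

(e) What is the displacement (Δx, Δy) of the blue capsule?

(-1.0, 0.8)

The blue capsule started near (9.2, 4.3) and ended near (8.2, 5.1).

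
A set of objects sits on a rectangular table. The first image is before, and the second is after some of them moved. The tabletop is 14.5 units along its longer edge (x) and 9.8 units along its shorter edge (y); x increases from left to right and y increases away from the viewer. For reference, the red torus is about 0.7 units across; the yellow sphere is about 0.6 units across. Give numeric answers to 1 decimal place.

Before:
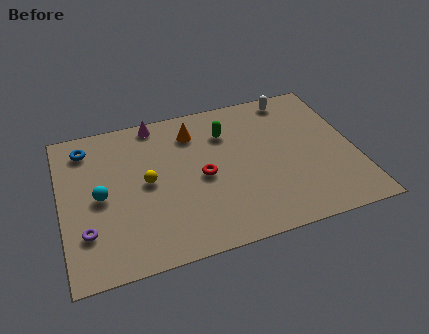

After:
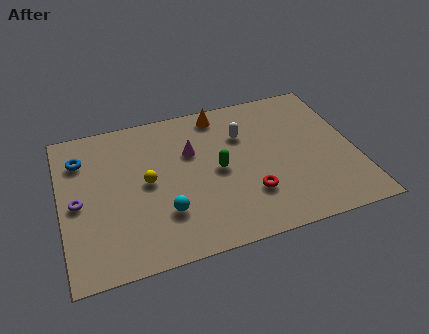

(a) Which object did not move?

the yellow sphere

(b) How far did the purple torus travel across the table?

1.9

The purple torus moved from about (1.1, 2.7) to (0.8, 4.6), a distance of √(0.3² + 1.9²) ≈ 1.9.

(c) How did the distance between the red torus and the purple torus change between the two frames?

+2.4

Before: roughly 6.1 units apart; after: 8.5. That's 2.4 units further apart.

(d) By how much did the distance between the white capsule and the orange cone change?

-3.1

Before: roughly 5.2 units apart; after: 2.1. That's 3.1 units closer together.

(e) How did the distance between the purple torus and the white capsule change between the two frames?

-3.7

They were about 12.3 units apart before and 8.6 after — 3.7 units closer together.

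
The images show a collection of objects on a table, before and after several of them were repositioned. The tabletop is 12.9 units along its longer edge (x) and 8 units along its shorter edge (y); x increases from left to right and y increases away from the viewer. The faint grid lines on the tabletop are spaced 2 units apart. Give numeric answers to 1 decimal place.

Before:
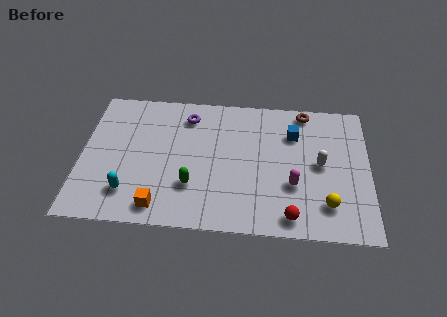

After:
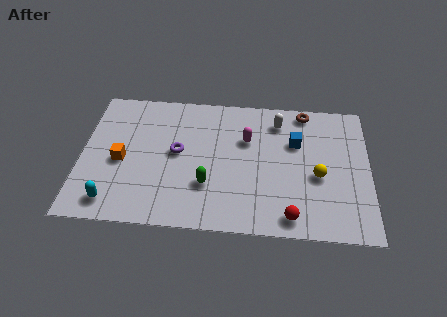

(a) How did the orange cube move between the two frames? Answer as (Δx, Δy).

(-1.8, 2.5)

From the two frames, the orange cube sits at roughly (3.6, 1.1) before and (1.8, 3.6) after.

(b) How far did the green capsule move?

0.7

From (5.0, 2.4) to (5.7, 2.5), the green capsule covered √(0.7² + 0.1²) ≈ 0.7 units.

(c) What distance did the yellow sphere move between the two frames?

1.6

The yellow sphere was near (11.0, 1.8) before and (10.6, 3.4) after, so it travelled √(0.4² + 1.6²) ≈ 1.6 units.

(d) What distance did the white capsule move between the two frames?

3.1

The white capsule was near (10.7, 4.1) before and (8.8, 6.5) after, so it travelled √(1.9² + 2.4²) ≈ 3.1 units.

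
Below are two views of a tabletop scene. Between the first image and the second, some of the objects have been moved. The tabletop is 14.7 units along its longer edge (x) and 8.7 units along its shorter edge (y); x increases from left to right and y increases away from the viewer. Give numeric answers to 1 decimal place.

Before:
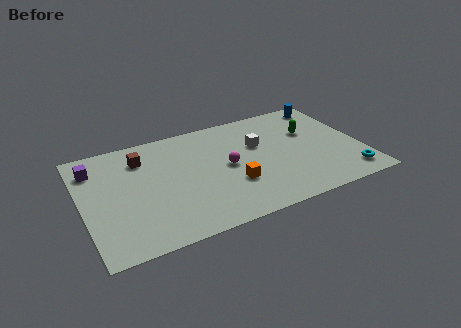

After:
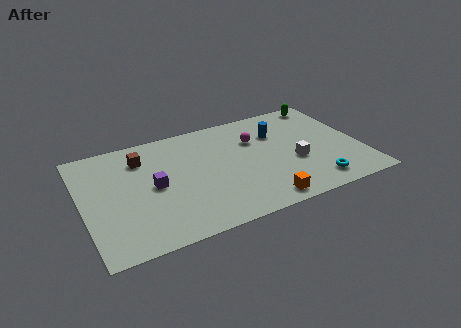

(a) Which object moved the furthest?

the purple cube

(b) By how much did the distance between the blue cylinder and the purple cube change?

-5.7

They were about 12.7 units apart before and 7.0 after — 5.7 units closer together.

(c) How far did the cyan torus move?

1.8

The cyan torus moved from about (13.7, 1.4) to (11.9, 1.4), a distance of √(1.8² + 0.0²) ≈ 1.8.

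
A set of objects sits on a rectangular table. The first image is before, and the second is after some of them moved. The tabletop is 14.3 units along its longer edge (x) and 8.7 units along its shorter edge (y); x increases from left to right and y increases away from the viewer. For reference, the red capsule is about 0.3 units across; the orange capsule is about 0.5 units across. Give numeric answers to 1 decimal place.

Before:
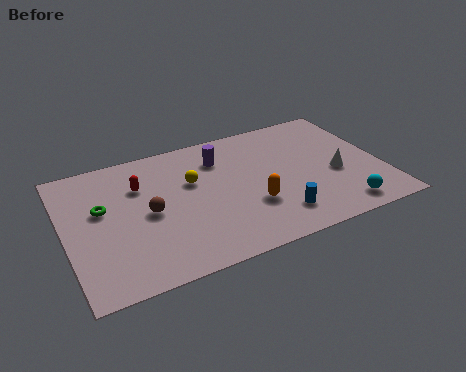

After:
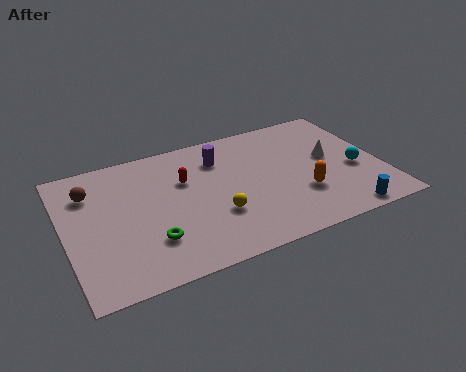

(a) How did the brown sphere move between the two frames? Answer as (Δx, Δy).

(-2.4, 2.3)

From the two frames, the brown sphere sits at roughly (3.7, 4.2) before and (1.3, 6.5) after.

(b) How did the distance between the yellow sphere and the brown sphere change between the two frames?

+3.9

Before: roughly 2.5 units apart; after: 6.4. That's 3.9 units further apart.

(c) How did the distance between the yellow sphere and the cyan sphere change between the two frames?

-1.1

They were about 7.6 units apart before and 6.5 after — 1.1 units closer together.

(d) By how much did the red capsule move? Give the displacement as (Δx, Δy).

(2.0, -0.4)

From the two frames, the red capsule sits at roughly (3.5, 6.1) before and (5.5, 5.7) after.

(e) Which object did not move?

the purple cylinder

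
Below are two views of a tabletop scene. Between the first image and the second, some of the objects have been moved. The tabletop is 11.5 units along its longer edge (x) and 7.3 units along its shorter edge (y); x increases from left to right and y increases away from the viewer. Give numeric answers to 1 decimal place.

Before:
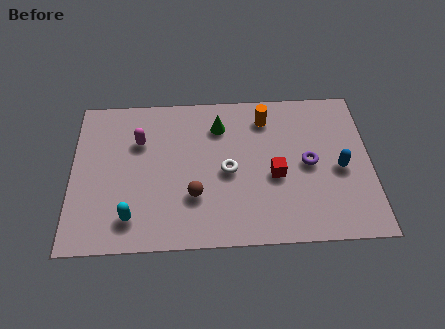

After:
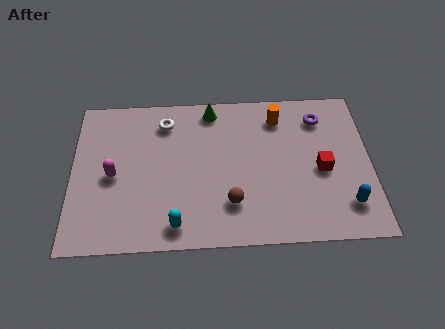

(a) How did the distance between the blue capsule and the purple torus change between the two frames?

+3.1

The distance was about 1.2 in the first image and 4.3 in the second, so they moved 3.1 units further apart.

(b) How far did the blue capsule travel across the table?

1.7

The blue capsule was near (10.3, 3.3) before and (10.5, 1.6) after, so it travelled √(0.2² + 1.7²) ≈ 1.7 units.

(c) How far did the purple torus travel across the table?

2.3

The purple torus moved from about (9.1, 3.6) to (9.6, 5.8), a distance of √(0.5² + 2.2²) ≈ 2.3.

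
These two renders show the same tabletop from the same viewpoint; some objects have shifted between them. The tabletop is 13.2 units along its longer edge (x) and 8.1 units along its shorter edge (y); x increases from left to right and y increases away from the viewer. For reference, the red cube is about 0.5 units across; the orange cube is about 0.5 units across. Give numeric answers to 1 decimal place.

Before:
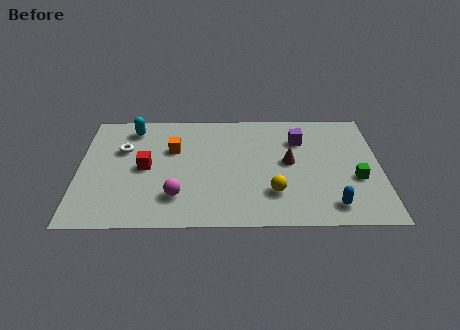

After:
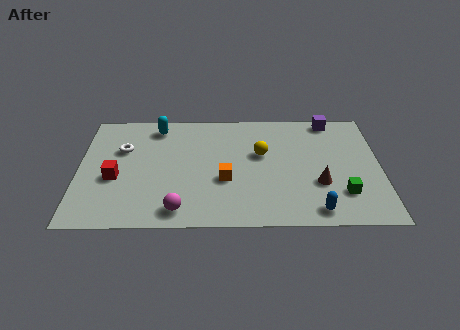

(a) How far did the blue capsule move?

0.8

The blue capsule moved from about (11.0, 1.3) to (10.3, 1.0), a distance of √(0.7² + 0.3²) ≈ 0.8.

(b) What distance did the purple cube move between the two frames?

2.0

From (9.7, 5.9) to (11.1, 7.3), the purple cube covered √(1.4² + 1.4²) ≈ 2.0 units.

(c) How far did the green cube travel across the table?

1.2

The green cube moved from about (12.1, 3.1) to (11.5, 2.1), a distance of √(0.6² + 1.0²) ≈ 1.2.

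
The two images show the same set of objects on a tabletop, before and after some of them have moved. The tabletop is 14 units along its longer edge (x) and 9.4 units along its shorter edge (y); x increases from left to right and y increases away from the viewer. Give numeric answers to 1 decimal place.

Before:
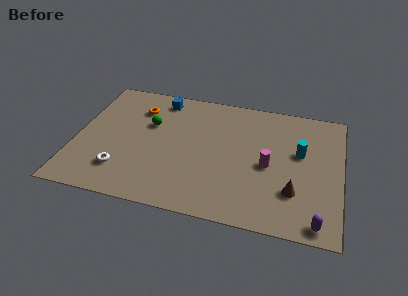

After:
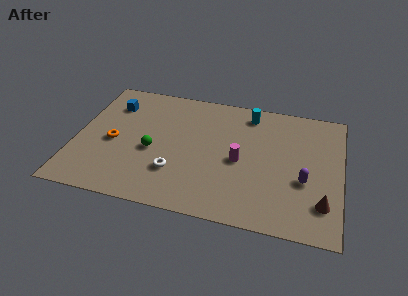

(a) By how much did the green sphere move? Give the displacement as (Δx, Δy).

(0.3, -2.0)

From the two frames, the green sphere sits at roughly (3.8, 6.0) before and (4.1, 4.0) after.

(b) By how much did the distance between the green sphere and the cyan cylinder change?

-1.7

The distance was about 8.0 in the first image and 6.3 in the second, so they moved 1.7 units closer together.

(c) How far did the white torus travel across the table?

2.8

From (2.6, 2.2) to (5.4, 2.7), the white torus covered √(2.8² + 0.5²) ≈ 2.8 units.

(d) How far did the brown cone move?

1.6

From (11.6, 2.7) to (13.1, 2.2), the brown cone covered √(1.5² + 0.5²) ≈ 1.6 units.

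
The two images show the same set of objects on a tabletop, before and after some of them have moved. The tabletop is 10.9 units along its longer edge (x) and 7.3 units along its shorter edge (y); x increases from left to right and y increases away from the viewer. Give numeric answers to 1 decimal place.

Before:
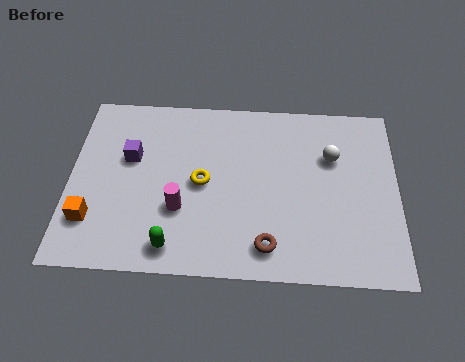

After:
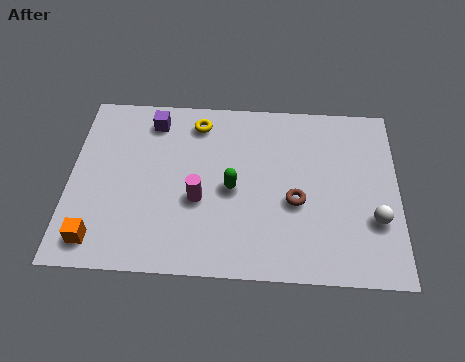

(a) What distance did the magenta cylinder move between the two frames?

0.7

From (3.7, 2.5) to (4.3, 2.9), the magenta cylinder covered √(0.6² + 0.4²) ≈ 0.7 units.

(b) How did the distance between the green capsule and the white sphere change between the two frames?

-1.7

Before: roughly 6.5 units apart; after: 4.8. That's 1.7 units closer together.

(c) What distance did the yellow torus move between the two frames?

2.5

From (4.4, 3.6) to (4.2, 6.1), the yellow torus covered √(0.2² + 2.5²) ≈ 2.5 units.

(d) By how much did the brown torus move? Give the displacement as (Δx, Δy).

(0.9, 1.8)

The brown torus was at about (6.6, 1.2) and moved to about (7.5, 3.0).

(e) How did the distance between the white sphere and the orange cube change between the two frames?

+0.7

Before: roughly 8.5 units apart; after: 9.2. That's 0.7 units further apart.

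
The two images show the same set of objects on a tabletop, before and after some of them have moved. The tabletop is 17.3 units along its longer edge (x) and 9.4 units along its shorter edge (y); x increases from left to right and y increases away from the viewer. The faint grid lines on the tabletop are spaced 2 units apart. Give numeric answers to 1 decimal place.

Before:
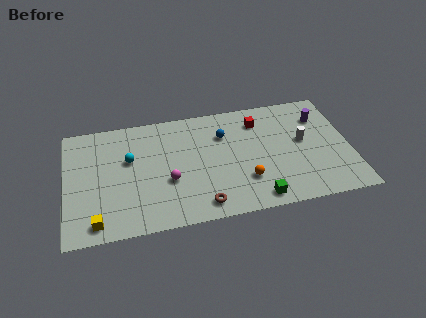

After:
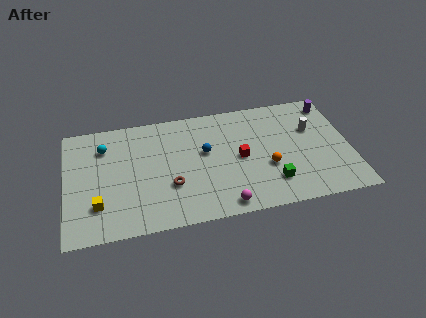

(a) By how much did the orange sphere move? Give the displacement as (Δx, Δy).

(1.4, 0.8)

The orange sphere started near (10.8, 2.7) and ended near (12.2, 3.5).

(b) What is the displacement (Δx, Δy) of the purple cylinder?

(0.7, 1.0)

From the two frames, the purple cylinder sits at roughly (15.7, 7.0) before and (16.4, 8.0) after.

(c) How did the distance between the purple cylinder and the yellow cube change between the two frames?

+0.4

They were about 15.1 units apart before and 15.5 after — 0.4 units further apart.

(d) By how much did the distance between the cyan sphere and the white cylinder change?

+2.1

Before: roughly 10.6 units apart; after: 12.7. That's 2.1 units further apart.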